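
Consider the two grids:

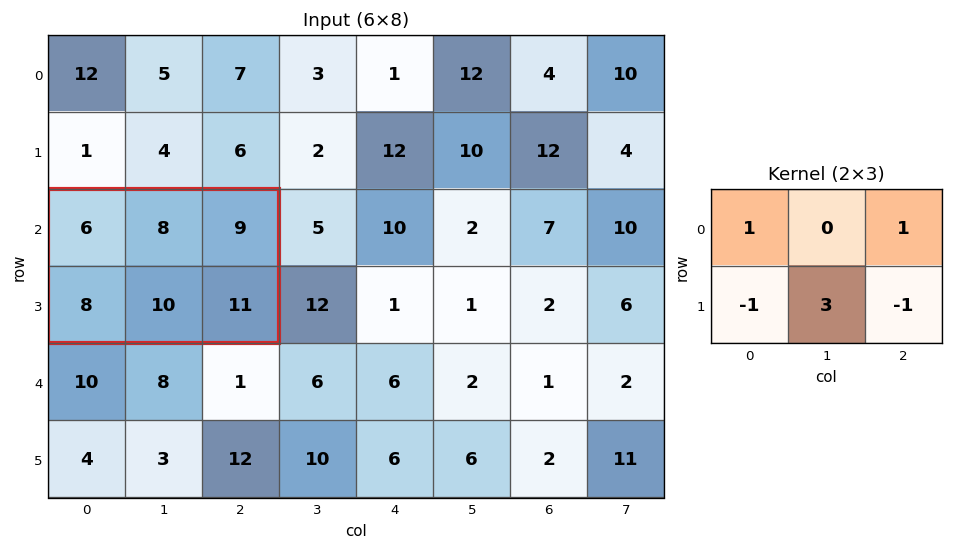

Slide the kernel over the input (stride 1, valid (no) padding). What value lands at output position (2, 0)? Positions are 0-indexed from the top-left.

The receptive field on the input at this output position is [6 8 9 / 8 10 11]. Elementwise product with the kernel and sum: 6·1 + 9·1 + 8·-1 + 10·3 + 11·-1.

26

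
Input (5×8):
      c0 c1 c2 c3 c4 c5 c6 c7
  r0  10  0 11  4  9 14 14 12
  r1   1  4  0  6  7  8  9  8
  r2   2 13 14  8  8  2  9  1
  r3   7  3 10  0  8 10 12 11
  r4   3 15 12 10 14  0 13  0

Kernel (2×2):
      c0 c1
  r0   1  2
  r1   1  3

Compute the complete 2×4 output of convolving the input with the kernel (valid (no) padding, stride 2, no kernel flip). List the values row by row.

23 37 68 71
44 40 50 56

Output[0,0]: The receptive field on the input at this output position is [10 0 / 1 4]. Elementwise product with the kernel and sum: 10·1 + 0·2 + 1·1 + 4·3.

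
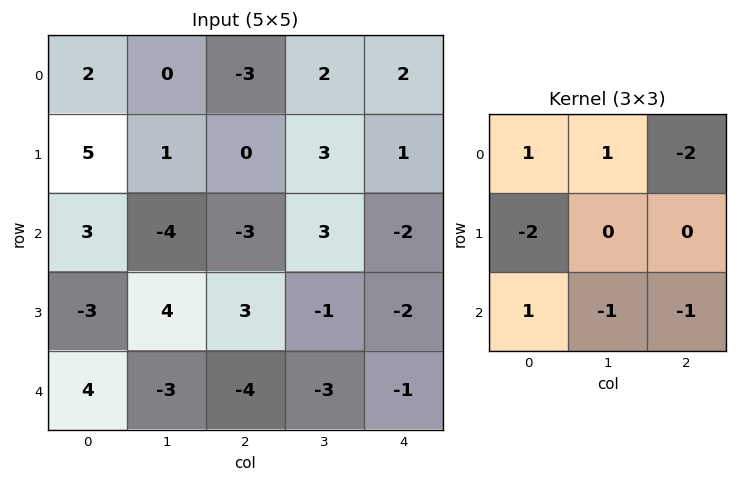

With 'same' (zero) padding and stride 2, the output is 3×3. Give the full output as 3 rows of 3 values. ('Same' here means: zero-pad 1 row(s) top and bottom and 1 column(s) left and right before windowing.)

-6 -2 -2
2 5 -1
-11 15 3

Output[0,0]: The receptive field on the zero-padded input at this output position is [0 0 0 / 0 2 0 / 0 5 1]. Elementwise product with the kernel and sum: 0·1 + 0·1 + 0·-2 + 0·-2 + 0·1 + 5·-1 + 1·-1.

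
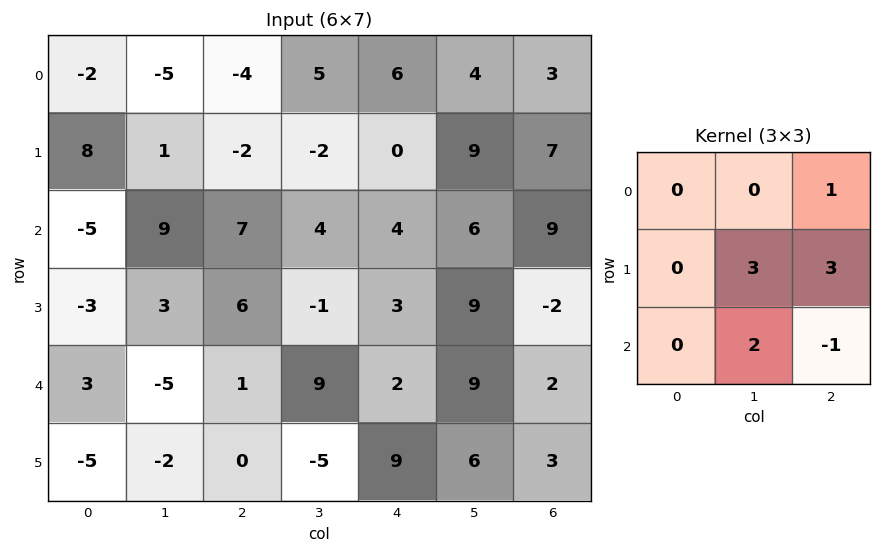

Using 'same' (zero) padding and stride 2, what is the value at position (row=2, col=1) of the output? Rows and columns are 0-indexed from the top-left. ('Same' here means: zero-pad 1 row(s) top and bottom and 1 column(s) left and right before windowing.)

34

The receptive field on the zero-padded input at this output position is [3 6 -1 / -5 1 9 / -2 0 -5]. Elementwise product with the kernel and sum: -1·1 + 1·3 + 9·3 + 0·2 + -5·-1.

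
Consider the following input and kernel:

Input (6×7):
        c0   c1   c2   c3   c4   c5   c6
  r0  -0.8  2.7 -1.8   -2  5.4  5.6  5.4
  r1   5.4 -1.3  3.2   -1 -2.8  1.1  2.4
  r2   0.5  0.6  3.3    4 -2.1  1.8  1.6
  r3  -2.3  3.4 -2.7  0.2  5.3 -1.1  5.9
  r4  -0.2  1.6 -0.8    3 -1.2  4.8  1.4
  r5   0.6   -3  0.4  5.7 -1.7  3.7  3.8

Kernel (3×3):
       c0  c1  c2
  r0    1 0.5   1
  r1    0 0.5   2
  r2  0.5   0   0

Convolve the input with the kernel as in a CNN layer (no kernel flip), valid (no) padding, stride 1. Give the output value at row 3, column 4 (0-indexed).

15

The receptive field on the input at this output position is [5.3 -1.1 5.9 / -1.2 4.8 1.4 / -1.7 3.7 3.8]. Elementwise product with the kernel and sum: 5.3·1 + -1.1·0.5 + 5.9·1 + 4.8·0.5 + 1.4·2 + -1.7·0.5.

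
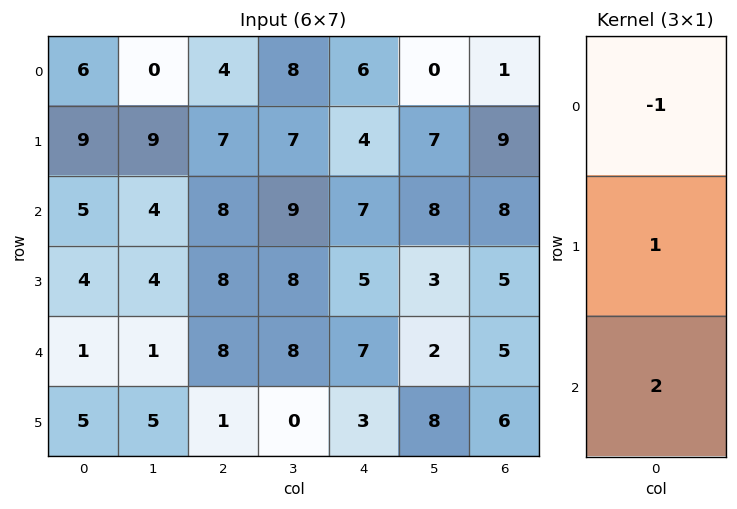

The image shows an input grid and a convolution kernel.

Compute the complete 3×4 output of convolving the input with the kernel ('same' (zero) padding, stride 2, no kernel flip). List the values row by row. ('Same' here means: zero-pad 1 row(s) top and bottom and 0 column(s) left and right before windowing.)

Output[0,0]: The receptive field on the zero-padded input at this output position is [0 / 6 / 9]. Elementwise product with the kernel and sum: 0·-1 + 6·1 + 9·2.

24 18 14 19
4 17 13 9
7 2 8 12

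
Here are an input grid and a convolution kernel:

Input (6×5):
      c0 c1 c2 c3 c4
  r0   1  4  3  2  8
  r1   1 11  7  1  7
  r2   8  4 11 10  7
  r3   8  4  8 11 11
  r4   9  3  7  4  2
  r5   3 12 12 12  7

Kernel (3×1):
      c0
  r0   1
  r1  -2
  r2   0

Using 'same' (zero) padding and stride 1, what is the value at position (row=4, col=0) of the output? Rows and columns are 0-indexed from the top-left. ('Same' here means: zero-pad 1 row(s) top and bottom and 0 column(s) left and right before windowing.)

The receptive field on the zero-padded input at this output position is [8 / 9 / 3]. Elementwise product with the kernel and sum: 8·1 + 9·-2.

-10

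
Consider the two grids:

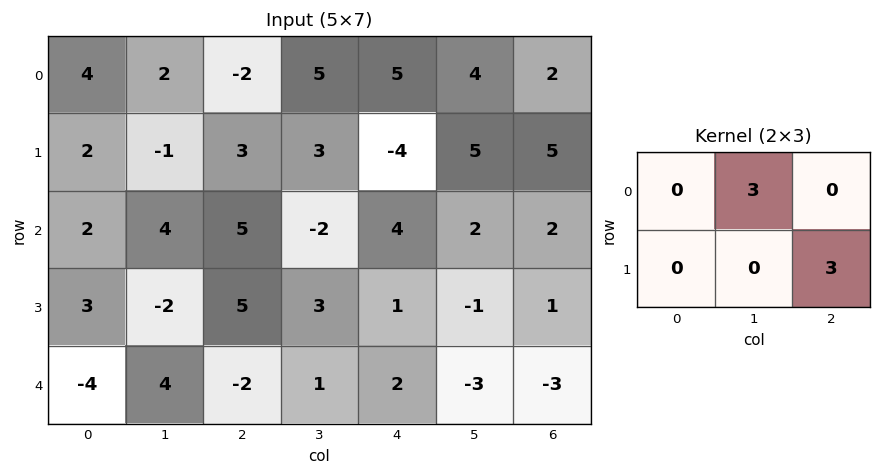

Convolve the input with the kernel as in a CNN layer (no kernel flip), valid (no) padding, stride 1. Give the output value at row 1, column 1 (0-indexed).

3

The receptive field on the input at this output position is [-1 3 3 / 4 5 -2]. Elementwise product with the kernel and sum: 3·3 + -2·3.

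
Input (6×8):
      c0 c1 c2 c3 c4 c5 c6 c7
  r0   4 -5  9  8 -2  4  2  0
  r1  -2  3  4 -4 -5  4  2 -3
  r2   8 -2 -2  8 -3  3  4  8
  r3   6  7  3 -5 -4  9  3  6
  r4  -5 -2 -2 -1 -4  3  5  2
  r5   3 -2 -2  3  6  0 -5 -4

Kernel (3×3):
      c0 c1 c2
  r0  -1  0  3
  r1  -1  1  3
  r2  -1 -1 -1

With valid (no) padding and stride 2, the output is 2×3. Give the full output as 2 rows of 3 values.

36 -41 19
5 -20 33

Output[0,0]: The receptive field on the input at this output position is [4 -5 9 / -2 3 4 / 8 -2 -2]. Elementwise product with the kernel and sum: 4·-1 + 9·3 + -2·-1 + 3·1 + 4·3 + 8·-1 + -2·-1 + -2·-1.
Output[0,1]: The receptive field on the input at this output position is [9 8 -2 / 4 -4 -5 / -2 8 -3]. Elementwise product with the kernel and sum: 9·-1 + -2·3 + 4·-1 + -4·1 + -5·3 + -2·-1 + 8·-1 + -3·-1.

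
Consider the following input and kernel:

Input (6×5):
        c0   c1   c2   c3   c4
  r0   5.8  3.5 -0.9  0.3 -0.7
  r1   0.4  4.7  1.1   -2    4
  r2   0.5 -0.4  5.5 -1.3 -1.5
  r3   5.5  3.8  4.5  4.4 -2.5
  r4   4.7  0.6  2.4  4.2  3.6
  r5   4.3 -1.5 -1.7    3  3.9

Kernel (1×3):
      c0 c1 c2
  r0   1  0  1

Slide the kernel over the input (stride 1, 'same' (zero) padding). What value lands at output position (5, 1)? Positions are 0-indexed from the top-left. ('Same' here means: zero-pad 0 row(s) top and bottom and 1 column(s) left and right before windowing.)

The receptive field on the zero-padded input at this output position is [4.3 -1.5 -1.7]. Elementwise product with the kernel and sum: 4.3·1 + -1.7·1.

2.6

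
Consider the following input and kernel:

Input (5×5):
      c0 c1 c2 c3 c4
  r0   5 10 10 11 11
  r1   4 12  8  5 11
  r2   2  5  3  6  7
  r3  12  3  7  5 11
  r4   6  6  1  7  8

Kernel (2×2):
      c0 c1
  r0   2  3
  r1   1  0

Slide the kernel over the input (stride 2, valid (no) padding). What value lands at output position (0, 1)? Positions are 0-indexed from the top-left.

The receptive field on the input at this output position is [10 11 / 8 5]. Elementwise product with the kernel and sum: 10·2 + 11·3 + 8·1.

61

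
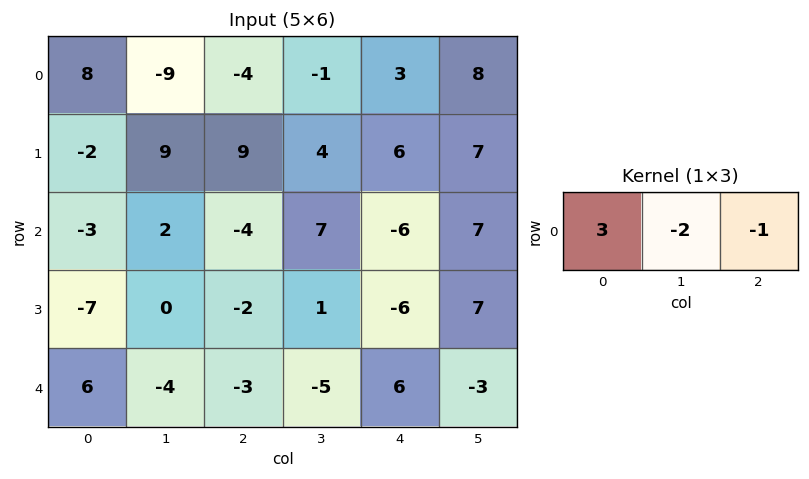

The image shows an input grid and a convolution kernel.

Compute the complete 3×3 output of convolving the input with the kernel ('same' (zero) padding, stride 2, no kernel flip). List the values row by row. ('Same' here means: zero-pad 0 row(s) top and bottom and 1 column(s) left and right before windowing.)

Output[0,0]: The receptive field on the zero-padded input at this output position is [0 8 -9]. Elementwise product with the kernel and sum: 0·3 + 8·-2 + -9·-1.
Output[0,1]: The receptive field on the zero-padded input at this output position is [-9 -4 -1]. Elementwise product with the kernel and sum: -9·3 + -4·-2 + -1·-1.

-7 -18 -17
4 7 26
-8 -1 -24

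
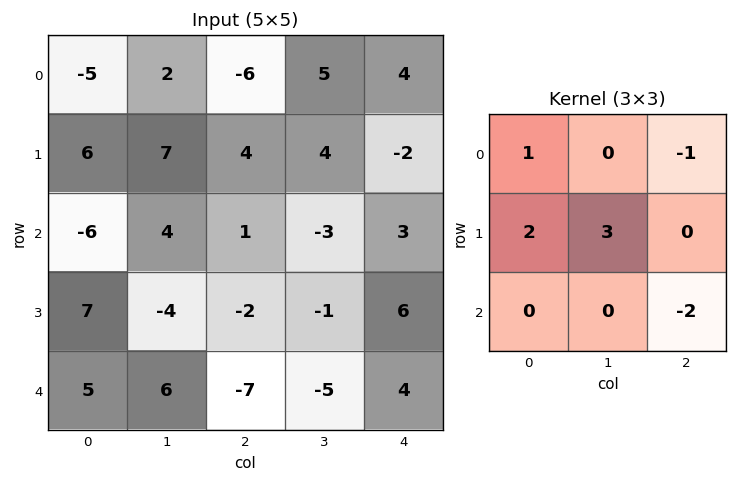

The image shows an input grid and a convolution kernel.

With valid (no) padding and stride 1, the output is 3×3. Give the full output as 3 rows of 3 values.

Output[0,0]: The receptive field on the input at this output position is [-5 2 -6 / 6 7 4 / -6 4 1]. Elementwise product with the kernel and sum: -5·1 + -6·-1 + 6·2 + 7·3 + 1·-2.

32 29 4
6 16 -13
9 3 -17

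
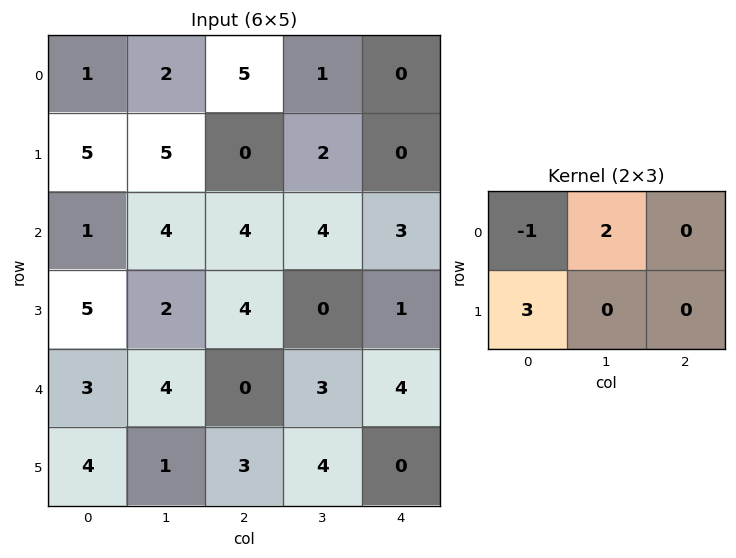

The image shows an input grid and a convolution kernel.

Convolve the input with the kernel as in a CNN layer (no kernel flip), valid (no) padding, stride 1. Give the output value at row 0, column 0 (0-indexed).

The receptive field on the input at this output position is [1 2 5 / 5 5 0]. Elementwise product with the kernel and sum: 1·-1 + 2·2 + 5·3.

18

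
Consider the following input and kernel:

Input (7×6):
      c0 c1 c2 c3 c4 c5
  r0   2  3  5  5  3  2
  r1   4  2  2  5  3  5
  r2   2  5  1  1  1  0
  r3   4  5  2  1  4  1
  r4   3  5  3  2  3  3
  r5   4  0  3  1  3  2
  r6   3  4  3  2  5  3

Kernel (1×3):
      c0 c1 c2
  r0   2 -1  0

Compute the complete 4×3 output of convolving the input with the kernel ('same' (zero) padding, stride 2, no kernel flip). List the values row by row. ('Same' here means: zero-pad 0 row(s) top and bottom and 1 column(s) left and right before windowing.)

-2 1 7
-2 9 1
-3 7 1
-3 5 -1

Output[0,0]: The receptive field on the zero-padded input at this output position is [0 2 3]. Elementwise product with the kernel and sum: 0·2 + 2·-1.
Output[0,1]: The receptive field on the zero-padded input at this output position is [3 5 5]. Elementwise product with the kernel and sum: 3·2 + 5·-1.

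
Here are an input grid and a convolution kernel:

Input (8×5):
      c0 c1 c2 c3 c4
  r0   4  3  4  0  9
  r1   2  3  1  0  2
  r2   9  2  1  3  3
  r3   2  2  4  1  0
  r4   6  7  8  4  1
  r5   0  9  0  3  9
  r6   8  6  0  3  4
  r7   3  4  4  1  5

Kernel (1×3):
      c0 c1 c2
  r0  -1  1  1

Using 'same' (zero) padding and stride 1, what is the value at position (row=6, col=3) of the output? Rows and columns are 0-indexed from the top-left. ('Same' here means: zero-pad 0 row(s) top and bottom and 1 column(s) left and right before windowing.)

The receptive field on the zero-padded input at this output position is [0 3 4]. Elementwise product with the kernel and sum: 0·-1 + 3·1 + 4·1.

7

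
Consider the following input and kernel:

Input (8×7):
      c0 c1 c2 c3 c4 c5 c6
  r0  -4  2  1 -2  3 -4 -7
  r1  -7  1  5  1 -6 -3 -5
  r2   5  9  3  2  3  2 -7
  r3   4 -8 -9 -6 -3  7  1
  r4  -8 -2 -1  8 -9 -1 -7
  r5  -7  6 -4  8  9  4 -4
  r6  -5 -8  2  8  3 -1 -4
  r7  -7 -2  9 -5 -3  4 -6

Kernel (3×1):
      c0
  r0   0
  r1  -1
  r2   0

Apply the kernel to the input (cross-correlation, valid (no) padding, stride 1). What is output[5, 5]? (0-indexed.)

The receptive field on the input at this output position is [4 / -1 / 4]. Elementwise product with the kernel and sum: -1·-1.

1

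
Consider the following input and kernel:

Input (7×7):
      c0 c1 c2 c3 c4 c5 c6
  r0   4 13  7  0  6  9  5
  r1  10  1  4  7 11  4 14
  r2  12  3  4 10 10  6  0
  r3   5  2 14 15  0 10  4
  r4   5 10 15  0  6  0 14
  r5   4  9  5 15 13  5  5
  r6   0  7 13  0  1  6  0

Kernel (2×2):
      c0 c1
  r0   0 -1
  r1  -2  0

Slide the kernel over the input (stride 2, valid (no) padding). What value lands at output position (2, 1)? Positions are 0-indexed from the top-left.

-10

The receptive field on the input at this output position is [15 0 / 5 15]. Elementwise product with the kernel and sum: 0·-1 + 5·-2.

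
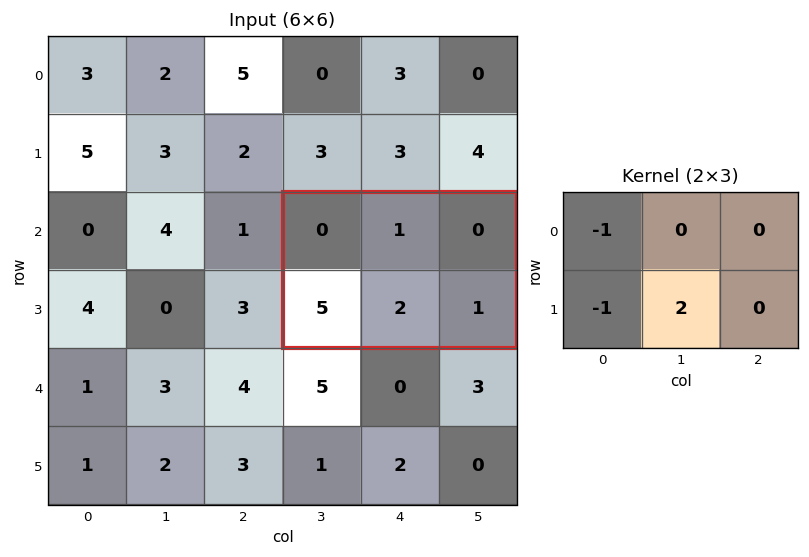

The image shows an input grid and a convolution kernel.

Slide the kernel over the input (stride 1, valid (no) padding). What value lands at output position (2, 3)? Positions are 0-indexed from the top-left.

The receptive field on the input at this output position is [0 1 0 / 5 2 1]. Elementwise product with the kernel and sum: 0·-1 + 5·-1 + 2·2.

-1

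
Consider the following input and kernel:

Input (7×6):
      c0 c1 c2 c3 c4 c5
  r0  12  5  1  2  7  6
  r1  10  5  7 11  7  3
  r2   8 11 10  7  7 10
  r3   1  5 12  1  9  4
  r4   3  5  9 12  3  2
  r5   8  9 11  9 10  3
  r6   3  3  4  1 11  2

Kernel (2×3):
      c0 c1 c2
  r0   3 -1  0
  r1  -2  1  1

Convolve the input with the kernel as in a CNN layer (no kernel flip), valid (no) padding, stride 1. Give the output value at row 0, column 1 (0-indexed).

The receptive field on the input at this output position is [5 1 2 / 5 7 11]. Elementwise product with the kernel and sum: 5·3 + 1·-1 + 5·-2 + 7·1 + 11·1.

22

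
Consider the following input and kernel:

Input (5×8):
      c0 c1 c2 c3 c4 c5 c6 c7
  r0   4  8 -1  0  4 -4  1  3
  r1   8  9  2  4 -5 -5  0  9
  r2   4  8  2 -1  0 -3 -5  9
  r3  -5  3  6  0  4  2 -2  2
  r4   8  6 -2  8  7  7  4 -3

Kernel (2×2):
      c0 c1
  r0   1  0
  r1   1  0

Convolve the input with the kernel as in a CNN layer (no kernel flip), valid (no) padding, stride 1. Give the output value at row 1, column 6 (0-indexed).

-5

The receptive field on the input at this output position is [0 9 / -5 9]. Elementwise product with the kernel and sum: 0·1 + -5·1.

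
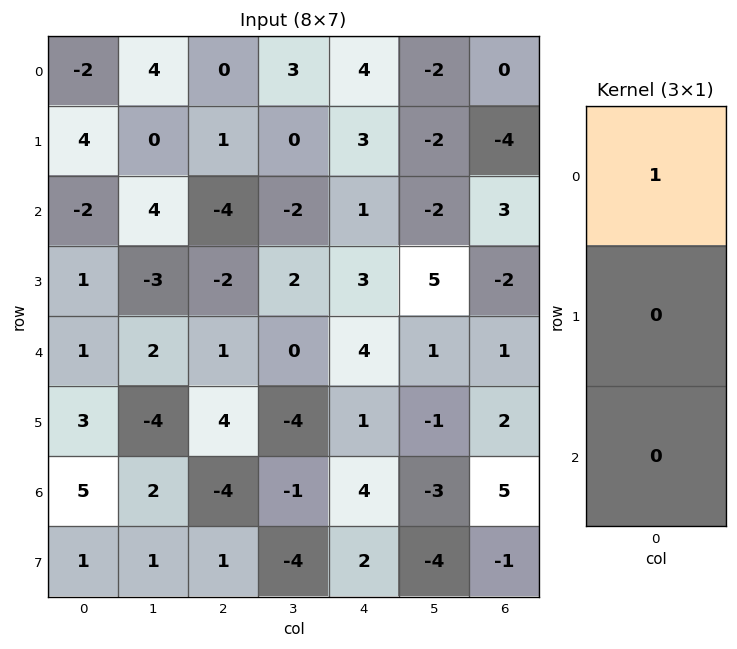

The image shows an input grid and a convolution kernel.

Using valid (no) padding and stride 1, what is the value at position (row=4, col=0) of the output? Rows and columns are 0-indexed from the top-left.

The receptive field on the input at this output position is [1 / 3 / 5]. Elementwise product with the kernel and sum: 1·1.

1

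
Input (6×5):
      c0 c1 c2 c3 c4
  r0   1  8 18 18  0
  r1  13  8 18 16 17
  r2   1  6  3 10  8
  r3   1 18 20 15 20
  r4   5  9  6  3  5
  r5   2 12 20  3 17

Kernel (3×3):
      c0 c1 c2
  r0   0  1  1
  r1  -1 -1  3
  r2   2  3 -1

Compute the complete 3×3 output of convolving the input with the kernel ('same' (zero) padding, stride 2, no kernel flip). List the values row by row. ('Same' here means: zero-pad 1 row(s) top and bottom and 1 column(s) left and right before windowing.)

Output[0,0]: The receptive field on the zero-padded input at this output position is [0 0 0 / 0 1 8 / 0 13 8]. Elementwise product with the kernel and sum: 0·1 + 0·1 + 0·-1 + 1·-1 + 8·3 + 0·2 + 13·3 + 8·-1.
Output[0,1]: The receptive field on the zero-padded input at this output position is [0 0 0 / 8 18 18 / 8 18 16]. Elementwise product with the kernel and sum: 0·1 + 0·1 + 8·-1 + 18·-1 + 18·3 + 8·2 + 18·3 + 16·-1.

54 82 65
23 136 89
35 110 69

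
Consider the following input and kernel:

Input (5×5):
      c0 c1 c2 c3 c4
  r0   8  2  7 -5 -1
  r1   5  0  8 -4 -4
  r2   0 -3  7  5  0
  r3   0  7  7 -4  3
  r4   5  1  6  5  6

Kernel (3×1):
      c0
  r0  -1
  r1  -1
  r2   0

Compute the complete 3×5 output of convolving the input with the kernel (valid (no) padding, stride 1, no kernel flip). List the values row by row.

-13 -2 -15 9 5
-5 3 -15 -1 4
0 -4 -14 -1 -3

Output[0,0]: The receptive field on the input at this output position is [8 / 5 / 0]. Elementwise product with the kernel and sum: 8·-1 + 5·-1.
Output[0,1]: The receptive field on the input at this output position is [2 / 0 / -3]. Elementwise product with the kernel and sum: 2·-1 + 0·-1.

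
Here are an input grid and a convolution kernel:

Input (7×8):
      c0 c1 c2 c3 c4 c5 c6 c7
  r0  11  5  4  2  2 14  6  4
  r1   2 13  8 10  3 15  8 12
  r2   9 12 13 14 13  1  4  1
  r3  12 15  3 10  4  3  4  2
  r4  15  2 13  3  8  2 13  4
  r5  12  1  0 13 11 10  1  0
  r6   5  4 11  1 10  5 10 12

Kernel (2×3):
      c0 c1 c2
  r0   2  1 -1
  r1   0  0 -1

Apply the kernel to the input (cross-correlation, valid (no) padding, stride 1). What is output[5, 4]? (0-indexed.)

21

The receptive field on the input at this output position is [11 10 1 / 10 5 10]. Elementwise product with the kernel and sum: 11·2 + 10·1 + 1·-1 + 10·-1.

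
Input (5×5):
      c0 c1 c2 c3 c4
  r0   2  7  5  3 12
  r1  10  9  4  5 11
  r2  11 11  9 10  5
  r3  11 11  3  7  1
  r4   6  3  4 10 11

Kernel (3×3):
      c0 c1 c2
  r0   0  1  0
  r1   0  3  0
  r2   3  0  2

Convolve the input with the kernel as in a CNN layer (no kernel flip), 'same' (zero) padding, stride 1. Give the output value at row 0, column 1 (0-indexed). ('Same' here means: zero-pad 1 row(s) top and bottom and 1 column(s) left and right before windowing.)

59

The receptive field on the zero-padded input at this output position is [0 0 0 / 2 7 5 / 10 9 4]. Elementwise product with the kernel and sum: 0·1 + 7·3 + 10·3 + 4·2.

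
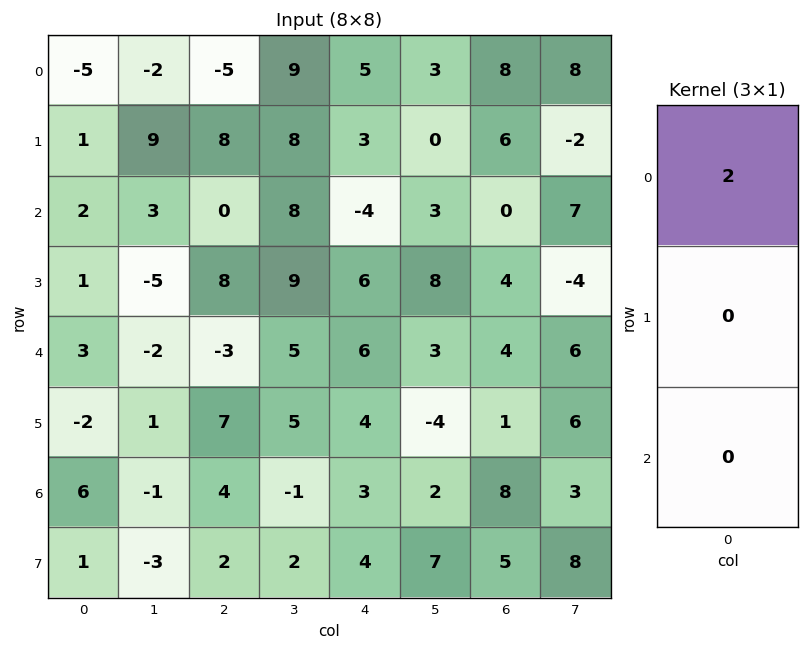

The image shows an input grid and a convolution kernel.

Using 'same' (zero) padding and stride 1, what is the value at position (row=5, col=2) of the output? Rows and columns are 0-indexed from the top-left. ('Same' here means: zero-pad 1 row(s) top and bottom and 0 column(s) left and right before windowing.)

-6

The receptive field on the zero-padded input at this output position is [-3 / 7 / 4]. Elementwise product with the kernel and sum: -3·2.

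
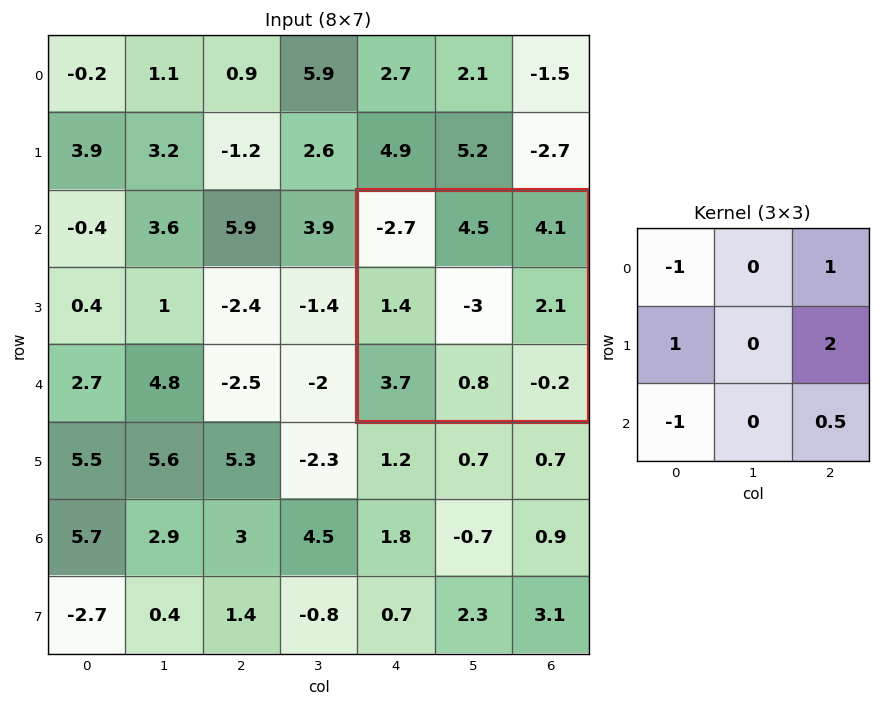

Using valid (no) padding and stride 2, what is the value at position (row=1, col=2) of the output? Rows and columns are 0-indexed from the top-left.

8.6

The receptive field on the input at this output position is [-2.7 4.5 4.1 / 1.4 -3 2.1 / 3.7 0.8 -0.2]. Elementwise product with the kernel and sum: -2.7·-1 + 4.1·1 + 1.4·1 + 2.1·2 + 3.7·-1 + -0.2·0.5.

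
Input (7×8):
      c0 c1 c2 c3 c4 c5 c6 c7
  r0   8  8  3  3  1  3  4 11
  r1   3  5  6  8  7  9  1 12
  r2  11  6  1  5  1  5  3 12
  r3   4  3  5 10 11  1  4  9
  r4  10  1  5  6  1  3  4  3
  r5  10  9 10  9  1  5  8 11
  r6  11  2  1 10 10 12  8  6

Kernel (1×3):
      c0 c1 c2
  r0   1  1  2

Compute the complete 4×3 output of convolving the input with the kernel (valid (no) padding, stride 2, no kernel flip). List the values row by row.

22 8 12
19 8 12
21 13 12
15 31 38

Output[0,0]: The receptive field on the input at this output position is [8 8 3]. Elementwise product with the kernel and sum: 8·1 + 8·1 + 3·2.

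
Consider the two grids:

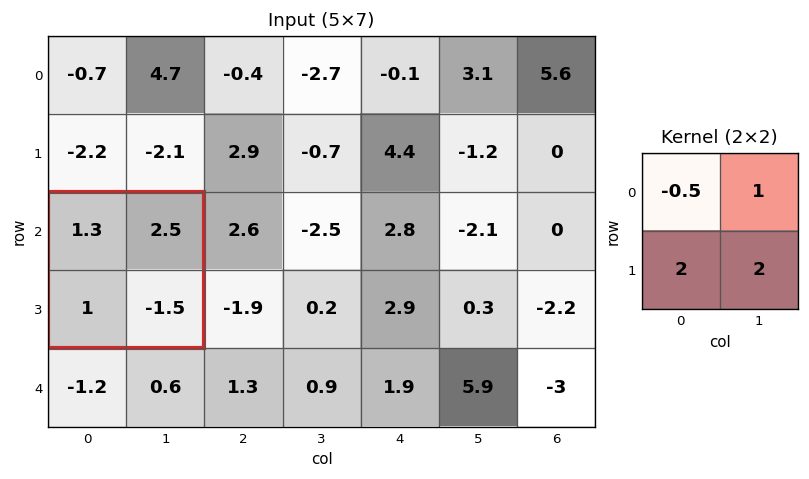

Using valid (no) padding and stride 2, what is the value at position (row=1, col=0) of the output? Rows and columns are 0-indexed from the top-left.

The receptive field on the input at this output position is [1.3 2.5 / 1 -1.5]. Elementwise product with the kernel and sum: 1.3·-0.5 + 2.5·1 + 1·2 + -1.5·2.

0.85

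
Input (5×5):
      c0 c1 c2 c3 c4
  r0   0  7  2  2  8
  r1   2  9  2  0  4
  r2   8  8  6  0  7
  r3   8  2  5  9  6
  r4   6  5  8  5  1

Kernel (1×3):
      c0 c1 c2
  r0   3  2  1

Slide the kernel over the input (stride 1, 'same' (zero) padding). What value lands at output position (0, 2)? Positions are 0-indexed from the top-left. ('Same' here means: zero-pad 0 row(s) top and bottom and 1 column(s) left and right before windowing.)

The receptive field on the zero-padded input at this output position is [7 2 2]. Elementwise product with the kernel and sum: 7·3 + 2·2 + 2·1.

27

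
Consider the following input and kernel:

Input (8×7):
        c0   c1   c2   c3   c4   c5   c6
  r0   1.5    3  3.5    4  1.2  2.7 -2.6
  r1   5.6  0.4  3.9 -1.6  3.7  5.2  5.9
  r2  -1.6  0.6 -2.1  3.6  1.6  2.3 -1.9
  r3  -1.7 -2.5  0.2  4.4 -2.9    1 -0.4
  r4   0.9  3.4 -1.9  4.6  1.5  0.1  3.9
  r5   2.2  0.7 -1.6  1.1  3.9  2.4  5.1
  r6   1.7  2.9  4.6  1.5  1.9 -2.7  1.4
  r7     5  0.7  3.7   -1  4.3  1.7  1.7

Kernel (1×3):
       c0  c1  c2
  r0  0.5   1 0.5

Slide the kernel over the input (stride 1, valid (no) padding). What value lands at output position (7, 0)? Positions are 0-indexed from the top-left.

5.05

The receptive field on the input at this output position is [5 0.7 3.7]. Elementwise product with the kernel and sum: 5·0.5 + 0.7·1 + 3.7·0.5.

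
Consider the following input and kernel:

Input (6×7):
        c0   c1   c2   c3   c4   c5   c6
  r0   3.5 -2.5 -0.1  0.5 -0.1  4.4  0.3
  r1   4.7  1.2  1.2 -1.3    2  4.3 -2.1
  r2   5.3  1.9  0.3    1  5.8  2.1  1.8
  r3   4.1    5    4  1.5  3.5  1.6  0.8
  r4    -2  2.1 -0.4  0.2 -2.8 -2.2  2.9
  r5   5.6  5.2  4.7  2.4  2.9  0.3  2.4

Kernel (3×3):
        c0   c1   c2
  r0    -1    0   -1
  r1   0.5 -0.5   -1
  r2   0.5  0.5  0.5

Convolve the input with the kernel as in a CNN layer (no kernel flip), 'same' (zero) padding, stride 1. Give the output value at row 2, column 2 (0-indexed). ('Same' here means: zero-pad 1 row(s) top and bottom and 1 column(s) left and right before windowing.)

The receptive field on the zero-padded input at this output position is [1.2 1.2 -1.3 / 1.9 0.3 1 / 5 4 1.5]. Elementwise product with the kernel and sum: 1.2·-1 + -1.3·-1 + 1.9·0.5 + 0.3·-0.5 + 1·-1 + 5·0.5 + 4·0.5 + 1.5·0.5.

5.15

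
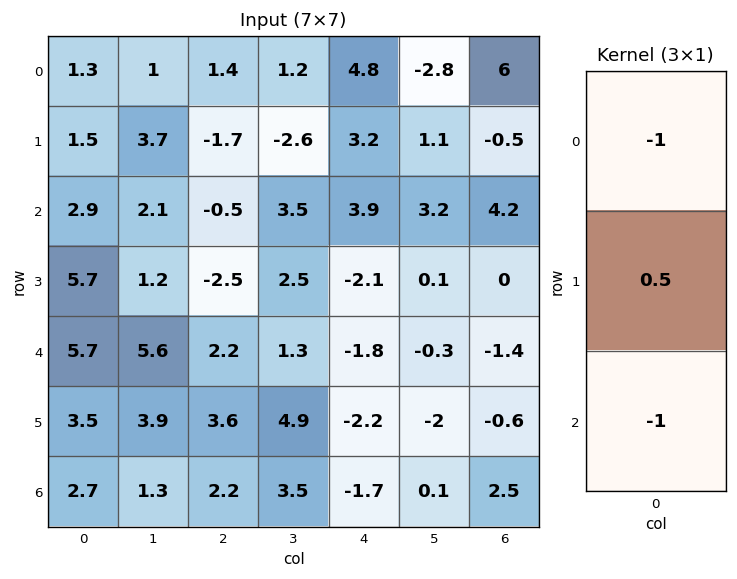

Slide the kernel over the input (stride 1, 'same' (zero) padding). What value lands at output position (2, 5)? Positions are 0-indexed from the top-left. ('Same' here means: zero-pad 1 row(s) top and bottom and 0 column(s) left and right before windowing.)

0.4

The receptive field on the zero-padded input at this output position is [1.1 / 3.2 / 0.1]. Elementwise product with the kernel and sum: 1.1·-1 + 3.2·0.5 + 0.1·-1.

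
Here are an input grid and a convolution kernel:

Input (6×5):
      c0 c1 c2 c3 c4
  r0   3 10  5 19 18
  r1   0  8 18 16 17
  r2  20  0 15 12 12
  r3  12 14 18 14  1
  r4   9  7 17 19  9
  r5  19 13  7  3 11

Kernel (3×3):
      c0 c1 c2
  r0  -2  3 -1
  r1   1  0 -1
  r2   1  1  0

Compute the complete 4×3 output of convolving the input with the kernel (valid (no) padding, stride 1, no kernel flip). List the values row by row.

21 -17 57
37 42 30
-45 57 47
24 20 23

Output[0,0]: The receptive field on the input at this output position is [3 10 5 / 0 8 18 / 20 0 15]. Elementwise product with the kernel and sum: 3·-2 + 10·3 + 5·-1 + 0·1 + 18·-1 + 20·1 + 0·1.
Output[0,1]: The receptive field on the input at this output position is [10 5 19 / 8 18 16 / 0 15 12]. Elementwise product with the kernel and sum: 10·-2 + 5·3 + 19·-1 + 8·1 + 16·-1 + 0·1 + 15·1.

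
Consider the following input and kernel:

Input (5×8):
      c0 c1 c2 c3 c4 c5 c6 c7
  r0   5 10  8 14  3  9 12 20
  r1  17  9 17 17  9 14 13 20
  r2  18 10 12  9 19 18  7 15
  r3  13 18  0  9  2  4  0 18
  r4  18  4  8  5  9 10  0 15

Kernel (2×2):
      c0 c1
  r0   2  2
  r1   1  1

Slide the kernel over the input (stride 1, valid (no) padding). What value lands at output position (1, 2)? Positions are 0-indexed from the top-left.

89

The receptive field on the input at this output position is [17 17 / 12 9]. Elementwise product with the kernel and sum: 17·2 + 17·2 + 12·1 + 9·1.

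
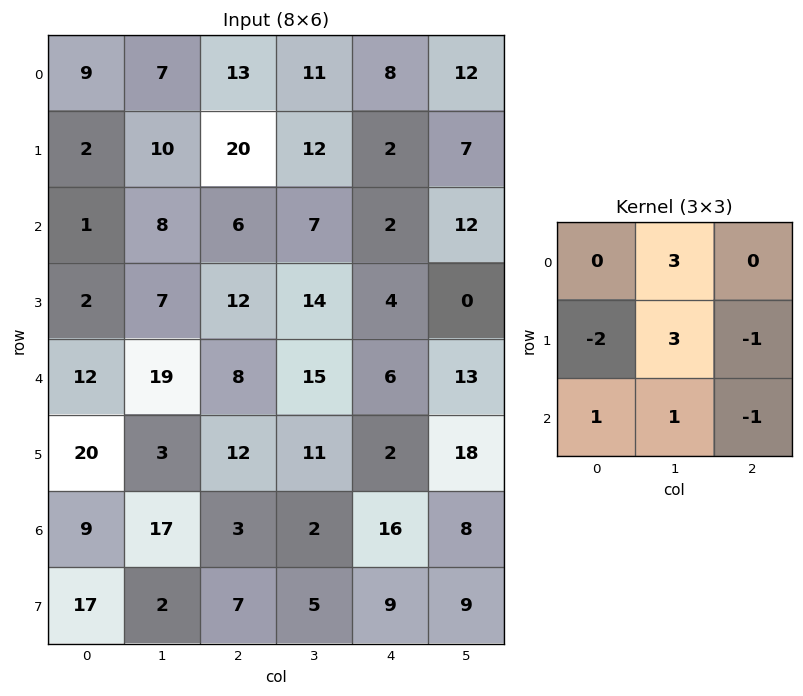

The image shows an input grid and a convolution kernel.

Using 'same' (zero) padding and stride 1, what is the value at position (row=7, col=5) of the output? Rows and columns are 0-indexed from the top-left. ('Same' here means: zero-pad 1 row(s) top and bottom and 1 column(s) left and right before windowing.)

The receptive field on the zero-padded input at this output position is [16 8 0 / 9 9 0 / 0 0 0]. Elementwise product with the kernel and sum: 8·3 + 9·-2 + 9·3 + 0·-1 + 0·1 + 0·1 + 0·-1.

33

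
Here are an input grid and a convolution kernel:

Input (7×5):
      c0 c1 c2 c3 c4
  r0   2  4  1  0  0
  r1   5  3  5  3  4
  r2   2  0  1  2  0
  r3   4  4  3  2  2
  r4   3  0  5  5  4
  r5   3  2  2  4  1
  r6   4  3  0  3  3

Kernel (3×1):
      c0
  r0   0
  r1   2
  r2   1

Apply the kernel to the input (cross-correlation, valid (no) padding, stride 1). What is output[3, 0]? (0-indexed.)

The receptive field on the input at this output position is [4 / 3 / 3]. Elementwise product with the kernel and sum: 3·2 + 3·1.

9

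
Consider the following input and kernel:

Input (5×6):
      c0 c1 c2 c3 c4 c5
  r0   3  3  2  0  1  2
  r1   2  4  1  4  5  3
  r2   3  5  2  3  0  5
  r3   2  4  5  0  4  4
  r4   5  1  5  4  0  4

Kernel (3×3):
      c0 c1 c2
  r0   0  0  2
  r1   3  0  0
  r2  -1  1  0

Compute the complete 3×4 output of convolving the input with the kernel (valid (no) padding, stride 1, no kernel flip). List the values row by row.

12 9 6 13
13 24 11 19
6 22 14 6

Output[0,0]: The receptive field on the input at this output position is [3 3 2 / 2 4 1 / 3 5 2]. Elementwise product with the kernel and sum: 2·2 + 2·3 + 3·-1 + 5·1.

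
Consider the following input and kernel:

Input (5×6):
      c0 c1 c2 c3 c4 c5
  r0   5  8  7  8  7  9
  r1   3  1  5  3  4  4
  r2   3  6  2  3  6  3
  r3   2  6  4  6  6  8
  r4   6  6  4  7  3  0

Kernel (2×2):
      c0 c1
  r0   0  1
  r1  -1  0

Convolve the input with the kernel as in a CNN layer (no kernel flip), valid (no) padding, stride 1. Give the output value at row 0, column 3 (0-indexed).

The receptive field on the input at this output position is [8 7 / 3 4]. Elementwise product with the kernel and sum: 7·1 + 3·-1.

4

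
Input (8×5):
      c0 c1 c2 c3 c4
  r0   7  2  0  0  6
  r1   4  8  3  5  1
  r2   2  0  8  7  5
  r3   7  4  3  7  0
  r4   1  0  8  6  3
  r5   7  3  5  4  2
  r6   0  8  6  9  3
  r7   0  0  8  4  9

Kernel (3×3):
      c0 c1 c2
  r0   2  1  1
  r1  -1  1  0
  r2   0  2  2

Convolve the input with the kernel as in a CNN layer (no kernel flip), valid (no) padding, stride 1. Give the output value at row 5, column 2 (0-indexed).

The receptive field on the input at this output position is [5 4 2 / 6 9 3 / 8 4 9]. Elementwise product with the kernel and sum: 5·2 + 4·1 + 2·1 + 6·-1 + 9·1 + 4·2 + 9·2.

45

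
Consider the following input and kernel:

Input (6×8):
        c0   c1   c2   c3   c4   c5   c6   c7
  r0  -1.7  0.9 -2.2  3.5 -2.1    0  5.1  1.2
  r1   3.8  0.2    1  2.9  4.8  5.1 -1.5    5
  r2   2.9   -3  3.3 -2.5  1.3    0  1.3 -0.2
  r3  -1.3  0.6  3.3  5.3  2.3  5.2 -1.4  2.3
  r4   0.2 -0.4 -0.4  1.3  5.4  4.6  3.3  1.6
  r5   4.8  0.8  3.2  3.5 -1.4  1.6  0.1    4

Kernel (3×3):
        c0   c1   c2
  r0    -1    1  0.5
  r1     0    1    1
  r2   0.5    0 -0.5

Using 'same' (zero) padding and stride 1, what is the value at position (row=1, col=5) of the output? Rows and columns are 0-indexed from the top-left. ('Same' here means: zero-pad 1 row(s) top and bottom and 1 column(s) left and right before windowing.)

The receptive field on the zero-padded input at this output position is [-2.1 0 5.1 / 4.8 5.1 -1.5 / 1.3 0 1.3]. Elementwise product with the kernel and sum: -2.1·-1 + 0·1 + 5.1·0.5 + 5.1·1 + -1.5·1 + 1.3·0.5 + 1.3·-0.5.

8.25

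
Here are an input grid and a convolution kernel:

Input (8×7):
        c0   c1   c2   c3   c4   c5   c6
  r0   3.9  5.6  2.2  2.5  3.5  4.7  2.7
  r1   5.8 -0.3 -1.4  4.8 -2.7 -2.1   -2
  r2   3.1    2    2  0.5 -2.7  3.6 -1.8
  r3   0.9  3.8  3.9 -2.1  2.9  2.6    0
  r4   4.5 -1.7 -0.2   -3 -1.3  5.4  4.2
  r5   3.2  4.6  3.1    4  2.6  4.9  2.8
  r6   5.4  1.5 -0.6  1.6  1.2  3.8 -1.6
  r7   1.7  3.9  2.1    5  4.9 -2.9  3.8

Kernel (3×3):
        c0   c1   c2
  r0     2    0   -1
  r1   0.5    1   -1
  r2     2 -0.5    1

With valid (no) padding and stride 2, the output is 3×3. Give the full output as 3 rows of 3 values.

16.8 8.75 -6.15
14.2 3.45 -0.65
21.75 3.05 -4.5

Output[0,0]: The receptive field on the input at this output position is [3.9 5.6 2.2 / 5.8 -0.3 -1.4 / 3.1 2 2]. Elementwise product with the kernel and sum: 3.9·2 + 2.2·-1 + 5.8·0.5 + -0.3·1 + -1.4·-1 + 3.1·2 + 2·-0.5 + 2·1.
Output[0,1]: The receptive field on the input at this output position is [2.2 2.5 3.5 / -1.4 4.8 -2.7 / 2 0.5 -2.7]. Elementwise product with the kernel and sum: 2.2·2 + 3.5·-1 + -1.4·0.5 + 4.8·1 + -2.7·-1 + 2·2 + 0.5·-0.5 + -2.7·1.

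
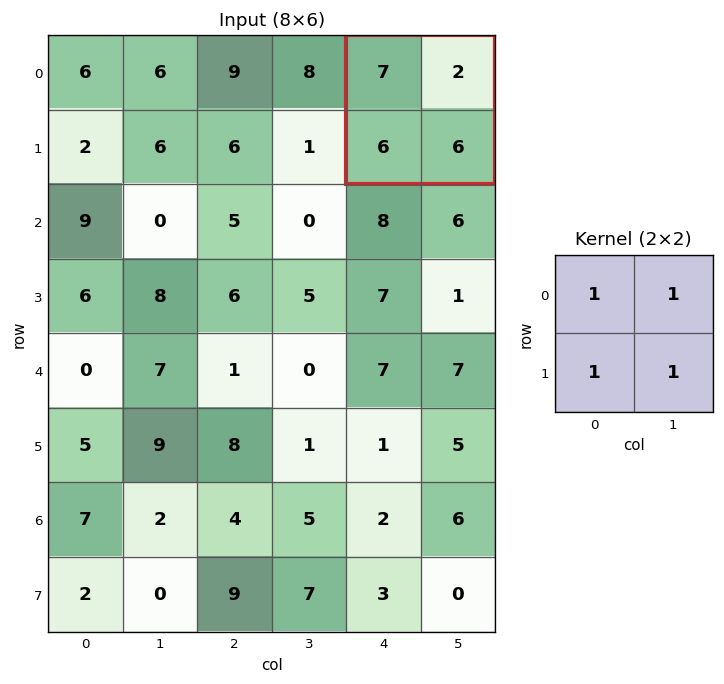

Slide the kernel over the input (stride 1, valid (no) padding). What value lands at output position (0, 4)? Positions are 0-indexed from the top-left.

The receptive field on the input at this output position is [7 2 / 6 6]. Elementwise product with the kernel and sum: 7·1 + 2·1 + 6·1 + 6·1.

21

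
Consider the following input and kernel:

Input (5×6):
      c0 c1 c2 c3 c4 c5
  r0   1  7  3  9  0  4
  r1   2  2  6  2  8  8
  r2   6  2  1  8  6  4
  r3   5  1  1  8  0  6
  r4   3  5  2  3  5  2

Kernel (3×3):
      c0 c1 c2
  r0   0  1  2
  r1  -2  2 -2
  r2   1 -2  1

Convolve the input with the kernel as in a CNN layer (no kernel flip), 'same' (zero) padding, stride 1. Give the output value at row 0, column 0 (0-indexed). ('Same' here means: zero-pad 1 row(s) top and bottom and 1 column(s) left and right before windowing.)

The receptive field on the zero-padded input at this output position is [0 0 0 / 0 1 7 / 0 2 2]. Elementwise product with the kernel and sum: 0·1 + 0·2 + 0·-2 + 1·2 + 7·-2 + 0·1 + 2·-2 + 2·1.

-14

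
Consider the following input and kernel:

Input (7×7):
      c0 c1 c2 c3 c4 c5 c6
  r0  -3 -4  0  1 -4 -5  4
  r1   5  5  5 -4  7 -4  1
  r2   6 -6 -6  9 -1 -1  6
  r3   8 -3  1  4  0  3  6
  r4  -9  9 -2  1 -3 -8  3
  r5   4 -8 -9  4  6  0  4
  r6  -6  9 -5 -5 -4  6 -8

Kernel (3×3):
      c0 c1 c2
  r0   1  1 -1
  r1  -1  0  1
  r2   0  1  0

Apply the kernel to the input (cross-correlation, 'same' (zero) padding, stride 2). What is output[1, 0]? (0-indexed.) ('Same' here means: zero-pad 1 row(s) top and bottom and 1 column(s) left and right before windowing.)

2

The receptive field on the zero-padded input at this output position is [0 5 5 / 0 6 -6 / 0 8 -3]. Elementwise product with the kernel and sum: 0·1 + 5·1 + 5·-1 + 0·-1 + -6·1 + 8·1.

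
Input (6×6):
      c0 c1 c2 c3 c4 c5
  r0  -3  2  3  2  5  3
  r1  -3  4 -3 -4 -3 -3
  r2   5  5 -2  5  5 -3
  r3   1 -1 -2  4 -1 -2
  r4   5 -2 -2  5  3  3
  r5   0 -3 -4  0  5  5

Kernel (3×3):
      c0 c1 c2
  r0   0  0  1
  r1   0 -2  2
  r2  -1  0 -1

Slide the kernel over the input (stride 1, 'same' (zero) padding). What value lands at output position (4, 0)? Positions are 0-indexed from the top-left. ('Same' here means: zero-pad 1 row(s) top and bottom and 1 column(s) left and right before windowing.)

The receptive field on the zero-padded input at this output position is [0 1 -1 / 0 5 -2 / 0 0 -3]. Elementwise product with the kernel and sum: -1·1 + 5·-2 + -2·2 + 0·-1 + -3·-1.

-12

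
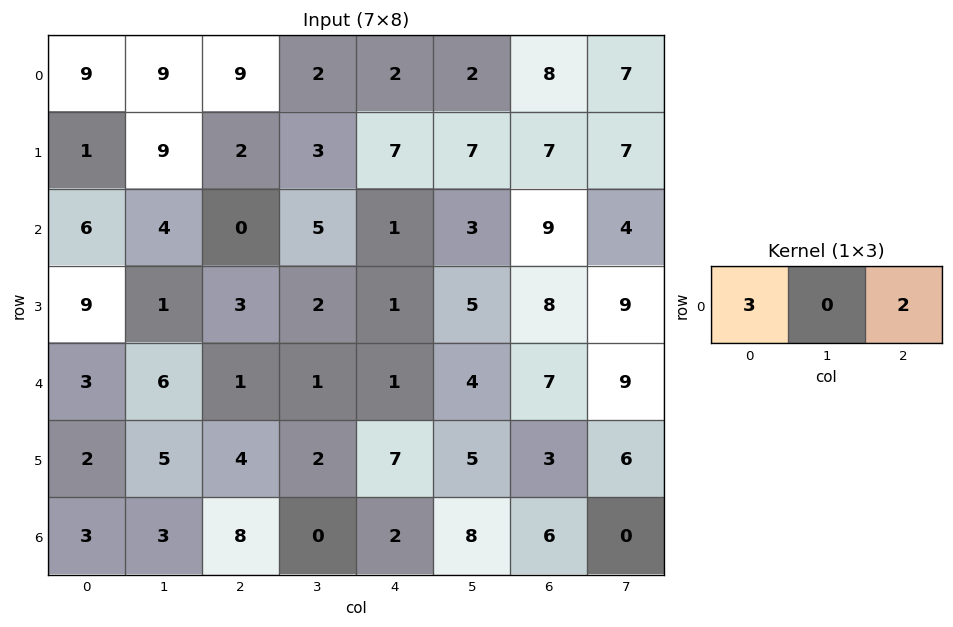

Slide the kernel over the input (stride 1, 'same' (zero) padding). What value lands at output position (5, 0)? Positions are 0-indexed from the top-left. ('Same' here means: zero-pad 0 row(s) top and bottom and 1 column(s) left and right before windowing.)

10

The receptive field on the zero-padded input at this output position is [0 2 5]. Elementwise product with the kernel and sum: 0·3 + 5·2.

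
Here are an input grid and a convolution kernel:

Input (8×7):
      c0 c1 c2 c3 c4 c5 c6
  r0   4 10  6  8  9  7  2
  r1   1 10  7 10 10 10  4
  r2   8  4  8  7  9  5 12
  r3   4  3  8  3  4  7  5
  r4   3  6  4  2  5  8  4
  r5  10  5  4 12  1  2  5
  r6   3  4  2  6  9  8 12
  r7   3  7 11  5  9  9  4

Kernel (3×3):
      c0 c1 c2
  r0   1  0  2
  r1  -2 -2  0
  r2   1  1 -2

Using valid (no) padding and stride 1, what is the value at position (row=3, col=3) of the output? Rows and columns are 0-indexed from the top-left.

12

The receptive field on the input at this output position is [3 4 7 / 2 5 8 / 12 1 2]. Elementwise product with the kernel and sum: 3·1 + 7·2 + 2·-2 + 5·-2 + 12·1 + 1·1 + 2·-2.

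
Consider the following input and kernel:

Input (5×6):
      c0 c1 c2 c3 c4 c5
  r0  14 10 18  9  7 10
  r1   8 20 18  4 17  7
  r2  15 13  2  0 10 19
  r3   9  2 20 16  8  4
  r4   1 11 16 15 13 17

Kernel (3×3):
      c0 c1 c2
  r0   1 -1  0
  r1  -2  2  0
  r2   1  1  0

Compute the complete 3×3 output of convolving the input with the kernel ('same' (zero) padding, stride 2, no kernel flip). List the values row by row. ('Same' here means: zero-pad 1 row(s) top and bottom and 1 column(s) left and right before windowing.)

36 54 17
31 2 31
-7 -8 4

Output[0,0]: The receptive field on the zero-padded input at this output position is [0 0 0 / 0 14 10 / 0 8 20]. Elementwise product with the kernel and sum: 0·1 + 0·-1 + 0·-2 + 14·2 + 0·1 + 8·1.
Output[0,1]: The receptive field on the zero-padded input at this output position is [0 0 0 / 10 18 9 / 20 18 4]. Elementwise product with the kernel and sum: 0·1 + 0·-1 + 10·-2 + 18·2 + 20·1 + 18·1.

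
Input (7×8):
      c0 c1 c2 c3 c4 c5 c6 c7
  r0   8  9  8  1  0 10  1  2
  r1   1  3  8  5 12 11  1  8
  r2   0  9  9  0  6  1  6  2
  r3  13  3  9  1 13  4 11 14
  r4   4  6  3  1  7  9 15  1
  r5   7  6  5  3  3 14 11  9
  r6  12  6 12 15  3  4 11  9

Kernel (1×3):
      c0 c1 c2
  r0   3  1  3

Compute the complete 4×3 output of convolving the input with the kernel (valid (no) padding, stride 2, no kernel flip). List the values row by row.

Output[0,0]: The receptive field on the input at this output position is [8 9 8]. Elementwise product with the kernel and sum: 8·3 + 9·1 + 8·3.
Output[0,1]: The receptive field on the input at this output position is [8 1 0]. Elementwise product with the kernel and sum: 8·3 + 1·1 + 0·3.

57 25 13
36 45 37
27 31 75
78 60 46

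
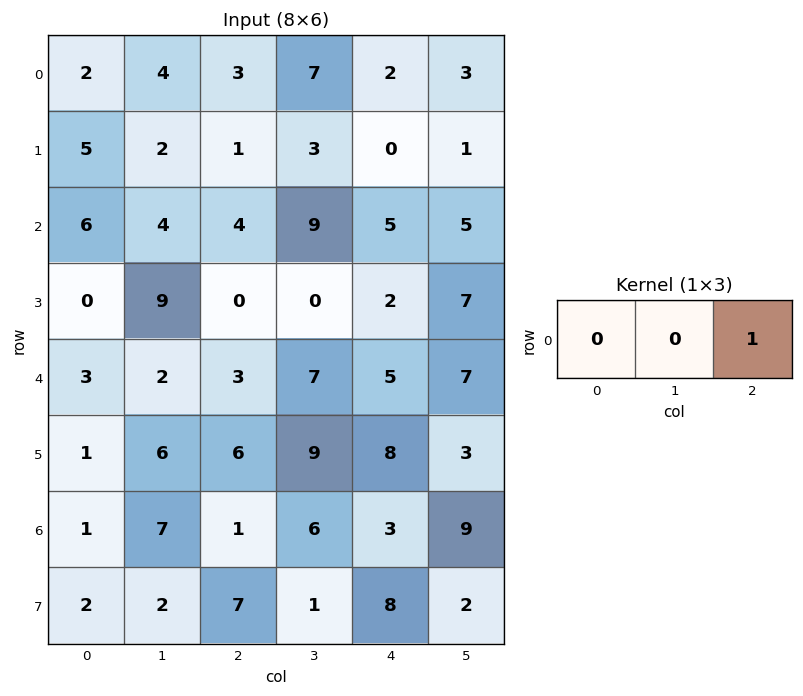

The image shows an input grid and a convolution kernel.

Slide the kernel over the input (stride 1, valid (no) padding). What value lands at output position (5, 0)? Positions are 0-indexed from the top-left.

The receptive field on the input at this output position is [1 6 6]. Elementwise product with the kernel and sum: 6·1.

6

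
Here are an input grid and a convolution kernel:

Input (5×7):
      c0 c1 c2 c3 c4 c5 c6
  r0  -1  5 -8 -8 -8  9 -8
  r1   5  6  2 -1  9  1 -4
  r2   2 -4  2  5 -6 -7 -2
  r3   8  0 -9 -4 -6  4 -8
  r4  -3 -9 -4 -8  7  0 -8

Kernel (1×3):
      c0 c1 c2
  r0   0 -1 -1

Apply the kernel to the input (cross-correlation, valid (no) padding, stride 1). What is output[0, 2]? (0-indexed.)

16

The receptive field on the input at this output position is [-8 -8 -8]. Elementwise product with the kernel and sum: -8·-1 + -8·-1.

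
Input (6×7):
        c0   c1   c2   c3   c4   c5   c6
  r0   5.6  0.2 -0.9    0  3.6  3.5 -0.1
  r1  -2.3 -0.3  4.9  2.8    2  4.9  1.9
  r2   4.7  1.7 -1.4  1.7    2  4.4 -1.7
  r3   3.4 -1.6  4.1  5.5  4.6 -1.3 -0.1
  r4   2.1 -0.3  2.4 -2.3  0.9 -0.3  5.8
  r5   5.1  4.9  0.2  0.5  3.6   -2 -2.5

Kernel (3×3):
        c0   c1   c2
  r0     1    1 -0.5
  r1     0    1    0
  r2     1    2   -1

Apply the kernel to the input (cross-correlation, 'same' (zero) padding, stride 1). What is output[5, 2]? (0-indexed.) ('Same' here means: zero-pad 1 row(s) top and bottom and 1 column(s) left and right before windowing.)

The receptive field on the zero-padded input at this output position is [-0.3 2.4 -2.3 / 4.9 0.2 0.5 / 0 0 0]. Elementwise product with the kernel and sum: -0.3·1 + 2.4·1 + -2.3·-0.5 + 0.2·1 + 0·1 + 0·2 + 0·-1.

3.45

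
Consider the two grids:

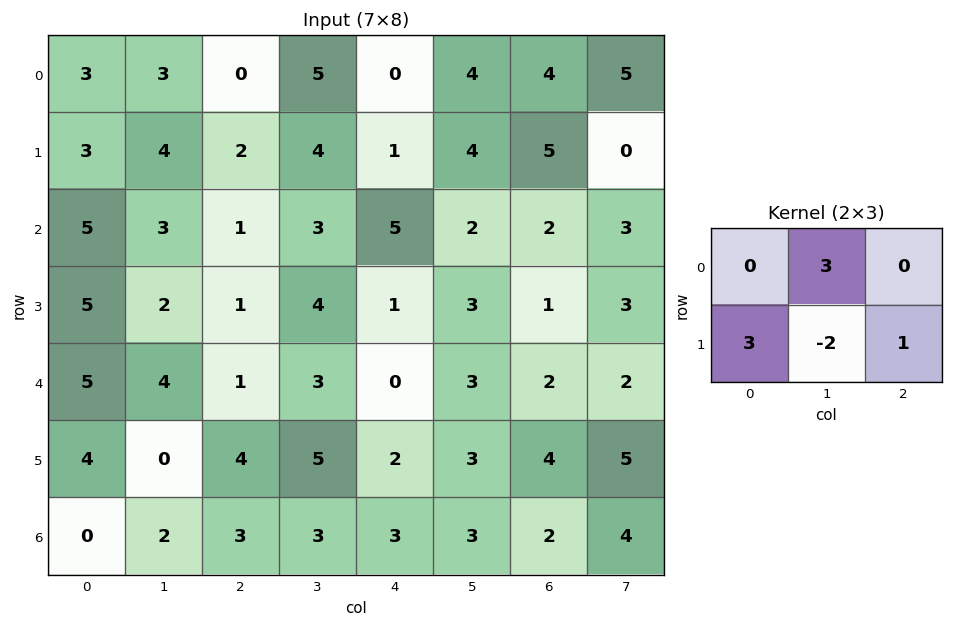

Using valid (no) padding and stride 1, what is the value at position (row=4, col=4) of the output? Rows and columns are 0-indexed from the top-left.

The receptive field on the input at this output position is [0 3 2 / 2 3 4]. Elementwise product with the kernel and sum: 3·3 + 2·3 + 3·-2 + 4·1.

13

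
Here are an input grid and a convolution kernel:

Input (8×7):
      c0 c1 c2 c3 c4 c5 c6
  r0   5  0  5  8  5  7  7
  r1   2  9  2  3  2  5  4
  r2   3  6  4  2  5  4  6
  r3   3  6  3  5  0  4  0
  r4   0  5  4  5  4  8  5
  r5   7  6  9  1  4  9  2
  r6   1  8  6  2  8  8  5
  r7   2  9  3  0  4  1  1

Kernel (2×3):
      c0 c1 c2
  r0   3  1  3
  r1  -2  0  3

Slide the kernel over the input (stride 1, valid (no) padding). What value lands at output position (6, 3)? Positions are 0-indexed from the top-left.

41

The receptive field on the input at this output position is [2 8 8 / 0 4 1]. Elementwise product with the kernel and sum: 2·3 + 8·1 + 8·3 + 0·-2 + 1·3.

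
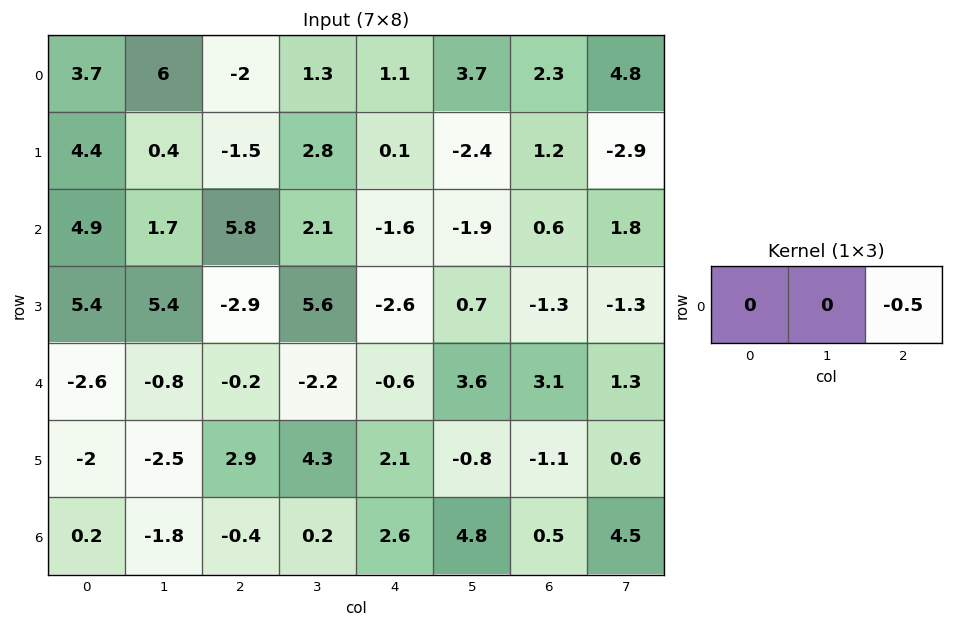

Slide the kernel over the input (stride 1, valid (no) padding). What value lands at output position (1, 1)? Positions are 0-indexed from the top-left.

-1.4

The receptive field on the input at this output position is [0.4 -1.5 2.8]. Elementwise product with the kernel and sum: 2.8·-0.5.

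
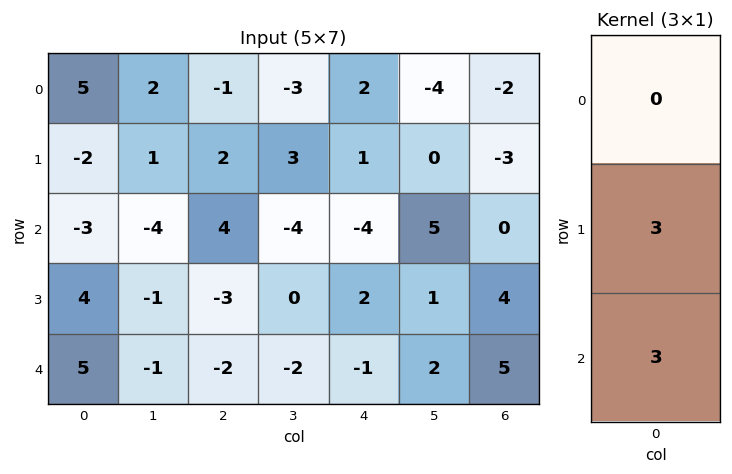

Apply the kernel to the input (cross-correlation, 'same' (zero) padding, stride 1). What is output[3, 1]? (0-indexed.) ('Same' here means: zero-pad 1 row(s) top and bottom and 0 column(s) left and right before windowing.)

The receptive field on the zero-padded input at this output position is [-4 / -1 / -1]. Elementwise product with the kernel and sum: -1·3 + -1·3.

-6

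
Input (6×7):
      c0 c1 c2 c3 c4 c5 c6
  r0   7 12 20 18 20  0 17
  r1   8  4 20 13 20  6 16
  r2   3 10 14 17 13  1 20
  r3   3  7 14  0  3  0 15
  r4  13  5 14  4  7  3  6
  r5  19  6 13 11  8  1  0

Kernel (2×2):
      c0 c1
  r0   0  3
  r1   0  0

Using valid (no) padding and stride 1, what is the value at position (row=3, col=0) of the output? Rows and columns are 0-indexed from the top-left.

The receptive field on the input at this output position is [3 7 / 13 5]. Elementwise product with the kernel and sum: 7·3.

21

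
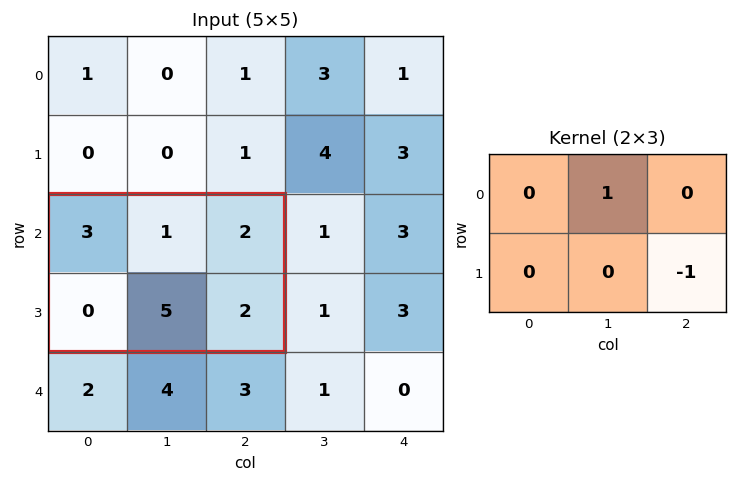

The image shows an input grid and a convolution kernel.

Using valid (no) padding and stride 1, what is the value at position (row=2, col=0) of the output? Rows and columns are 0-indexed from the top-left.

The receptive field on the input at this output position is [3 1 2 / 0 5 2]. Elementwise product with the kernel and sum: 1·1 + 2·-1.

-1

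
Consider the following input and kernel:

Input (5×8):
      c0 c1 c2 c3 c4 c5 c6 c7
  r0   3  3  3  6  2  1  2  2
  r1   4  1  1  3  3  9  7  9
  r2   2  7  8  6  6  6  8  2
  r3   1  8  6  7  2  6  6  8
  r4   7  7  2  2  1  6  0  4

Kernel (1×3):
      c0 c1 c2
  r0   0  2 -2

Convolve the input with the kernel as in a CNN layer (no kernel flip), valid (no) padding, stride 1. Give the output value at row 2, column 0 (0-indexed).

-2

The receptive field on the input at this output position is [2 7 8]. Elementwise product with the kernel and sum: 7·2 + 8·-2.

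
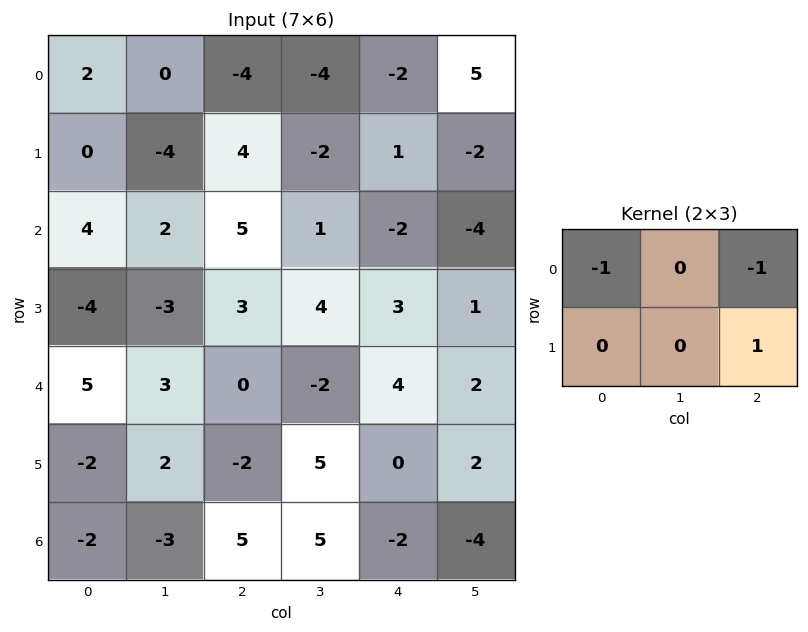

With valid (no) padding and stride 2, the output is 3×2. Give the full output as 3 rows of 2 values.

Output[0,0]: The receptive field on the input at this output position is [2 0 -4 / 0 -4 4]. Elementwise product with the kernel and sum: 2·-1 + -4·-1 + 4·1.
Output[0,1]: The receptive field on the input at this output position is [-4 -4 -2 / 4 -2 1]. Elementwise product with the kernel and sum: -4·-1 + -2·-1 + 1·1.

6 7
-6 0
-7 -4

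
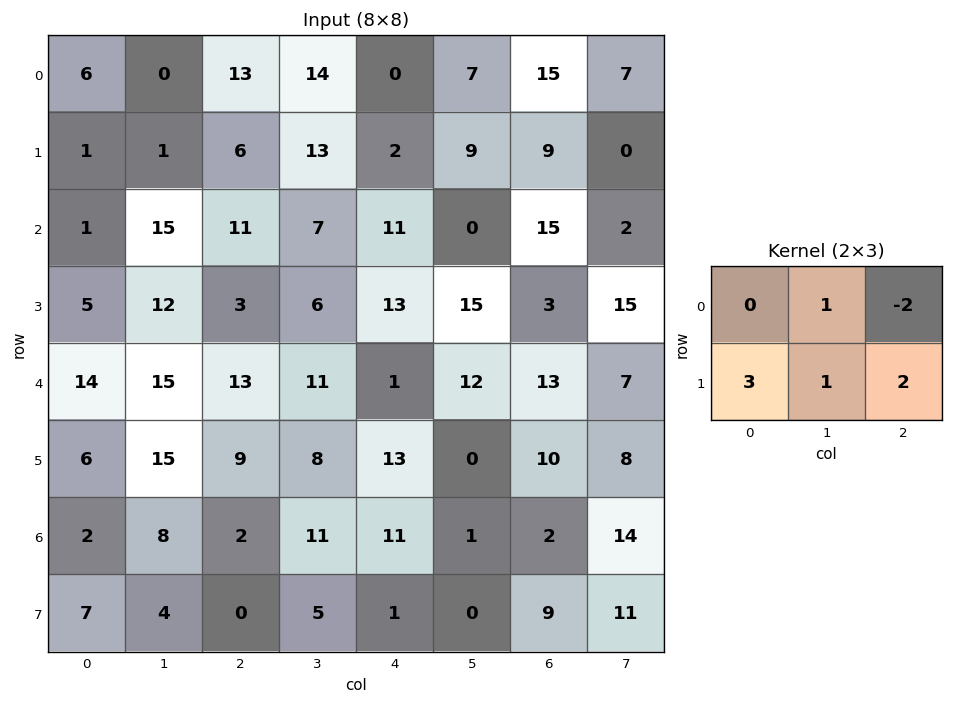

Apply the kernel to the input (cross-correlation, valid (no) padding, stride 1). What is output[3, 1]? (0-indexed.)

71

The receptive field on the input at this output position is [12 3 6 / 15 13 11]. Elementwise product with the kernel and sum: 3·1 + 6·-2 + 15·3 + 13·1 + 11·2.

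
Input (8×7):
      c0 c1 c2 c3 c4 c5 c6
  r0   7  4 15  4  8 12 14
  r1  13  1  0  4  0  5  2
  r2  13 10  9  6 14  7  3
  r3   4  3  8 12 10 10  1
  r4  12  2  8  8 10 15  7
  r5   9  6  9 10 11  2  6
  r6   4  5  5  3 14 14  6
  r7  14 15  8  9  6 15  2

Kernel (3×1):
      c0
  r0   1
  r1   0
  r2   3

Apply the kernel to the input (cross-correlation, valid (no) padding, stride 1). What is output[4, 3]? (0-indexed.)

The receptive field on the input at this output position is [8 / 10 / 3]. Elementwise product with the kernel and sum: 8·1 + 3·3.

17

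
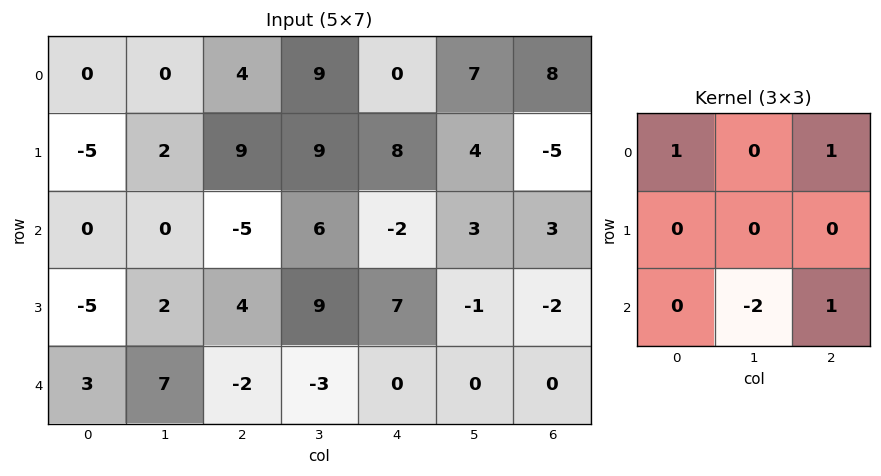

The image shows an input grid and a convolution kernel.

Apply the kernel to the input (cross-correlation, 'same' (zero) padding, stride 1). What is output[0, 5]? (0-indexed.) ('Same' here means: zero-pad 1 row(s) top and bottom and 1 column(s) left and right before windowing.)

The receptive field on the zero-padded input at this output position is [0 0 0 / 0 7 8 / 8 4 -5]. Elementwise product with the kernel and sum: 0·1 + 0·1 + 4·-2 + -5·1.

-13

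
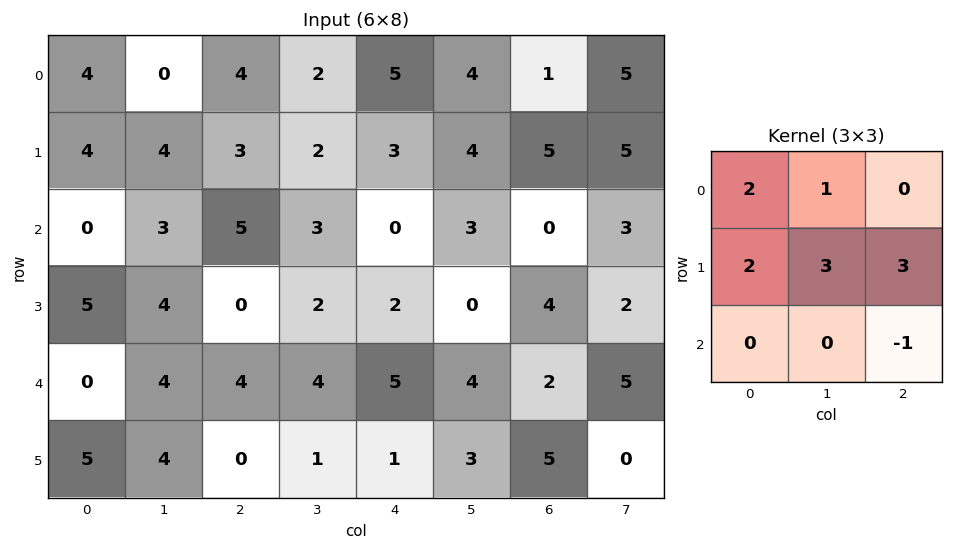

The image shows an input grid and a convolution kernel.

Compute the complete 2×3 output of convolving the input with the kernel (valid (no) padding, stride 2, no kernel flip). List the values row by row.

Output[0,0]: The receptive field on the input at this output position is [4 0 4 / 4 4 3 / 0 3 5]. Elementwise product with the kernel and sum: 4·2 + 0·1 + 4·2 + 4·3 + 3·3 + 5·-1.

32 31 47
21 20 17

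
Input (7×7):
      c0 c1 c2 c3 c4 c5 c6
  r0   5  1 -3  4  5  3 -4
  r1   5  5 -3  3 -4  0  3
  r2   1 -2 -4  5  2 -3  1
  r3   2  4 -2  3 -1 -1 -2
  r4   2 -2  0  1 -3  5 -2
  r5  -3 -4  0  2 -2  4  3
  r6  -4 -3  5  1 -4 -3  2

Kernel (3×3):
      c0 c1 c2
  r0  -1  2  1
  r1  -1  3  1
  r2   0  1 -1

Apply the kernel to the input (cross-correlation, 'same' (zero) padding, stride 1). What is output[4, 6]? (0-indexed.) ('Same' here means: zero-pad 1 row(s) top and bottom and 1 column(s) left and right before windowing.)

The receptive field on the zero-padded input at this output position is [-1 -2 0 / 5 -2 0 / 4 3 0]. Elementwise product with the kernel and sum: -1·-1 + -2·2 + 0·1 + 5·-1 + -2·3 + 0·1 + 3·1 + 0·-1.

-11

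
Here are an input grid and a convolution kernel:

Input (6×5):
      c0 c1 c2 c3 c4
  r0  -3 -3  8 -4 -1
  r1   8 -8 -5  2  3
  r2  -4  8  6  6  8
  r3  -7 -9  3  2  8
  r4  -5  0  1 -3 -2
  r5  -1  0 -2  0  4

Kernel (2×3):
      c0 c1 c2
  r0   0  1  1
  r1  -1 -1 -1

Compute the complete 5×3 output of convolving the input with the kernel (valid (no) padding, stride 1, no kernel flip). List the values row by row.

10 15 -5
-23 -23 -15
27 16 1
-2 7 14
4 0 -7

Output[0,0]: The receptive field on the input at this output position is [-3 -3 8 / 8 -8 -5]. Elementwise product with the kernel and sum: -3·1 + 8·1 + 8·-1 + -8·-1 + -5·-1.
Output[0,1]: The receptive field on the input at this output position is [-3 8 -4 / -8 -5 2]. Elementwise product with the kernel and sum: 8·1 + -4·1 + -8·-1 + -5·-1 + 2·-1.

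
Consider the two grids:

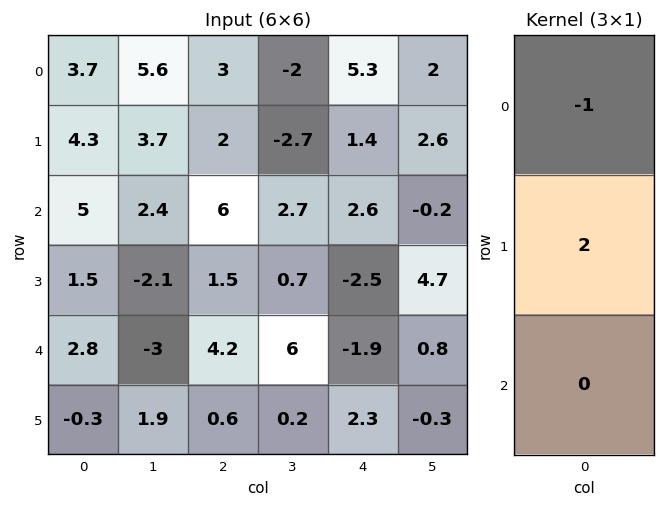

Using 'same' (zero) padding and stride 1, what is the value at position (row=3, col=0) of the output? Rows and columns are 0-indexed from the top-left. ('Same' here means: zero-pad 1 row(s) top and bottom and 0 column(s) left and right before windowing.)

-2

The receptive field on the zero-padded input at this output position is [5 / 1.5 / 2.8]. Elementwise product with the kernel and sum: 5·-1 + 1.5·2.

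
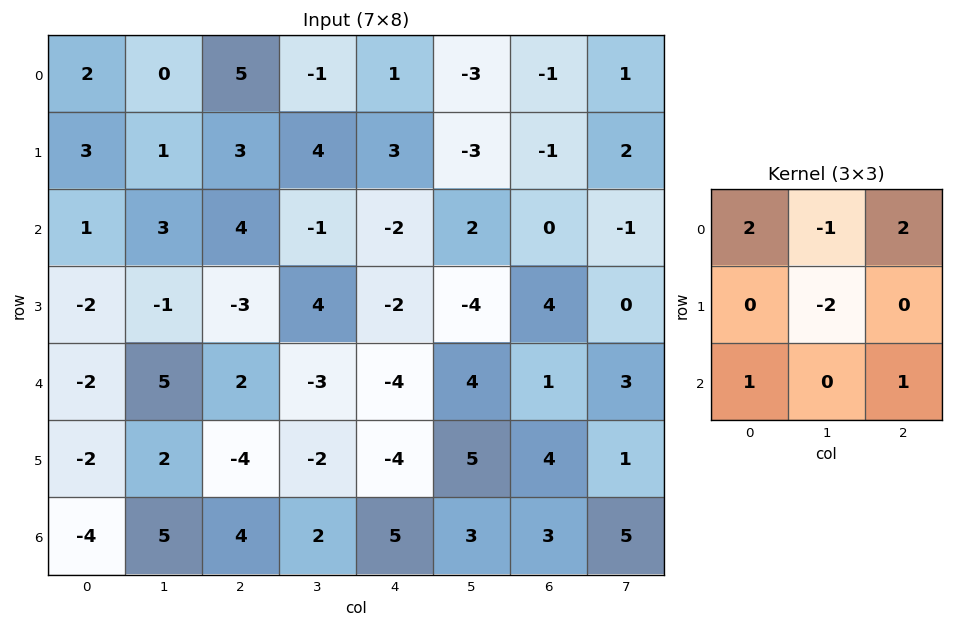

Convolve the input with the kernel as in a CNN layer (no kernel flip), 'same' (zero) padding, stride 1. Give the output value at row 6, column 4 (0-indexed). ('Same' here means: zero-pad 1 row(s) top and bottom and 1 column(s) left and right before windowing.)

0

The receptive field on the zero-padded input at this output position is [-2 -4 5 / 2 5 3 / 0 0 0]. Elementwise product with the kernel and sum: -2·2 + -4·-1 + 5·2 + 5·-2 + 0·1 + 0·1.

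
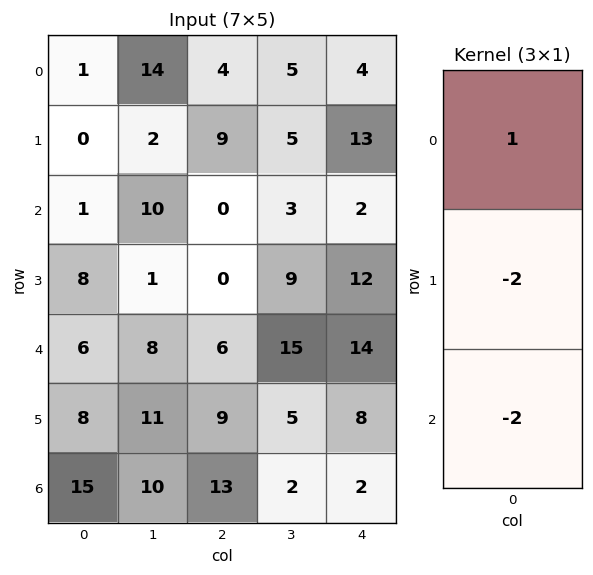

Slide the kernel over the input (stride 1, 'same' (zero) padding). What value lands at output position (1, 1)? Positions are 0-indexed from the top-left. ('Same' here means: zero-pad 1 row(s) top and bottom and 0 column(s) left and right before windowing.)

The receptive field on the zero-padded input at this output position is [14 / 2 / 10]. Elementwise product with the kernel and sum: 14·1 + 2·-2 + 10·-2.

-10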